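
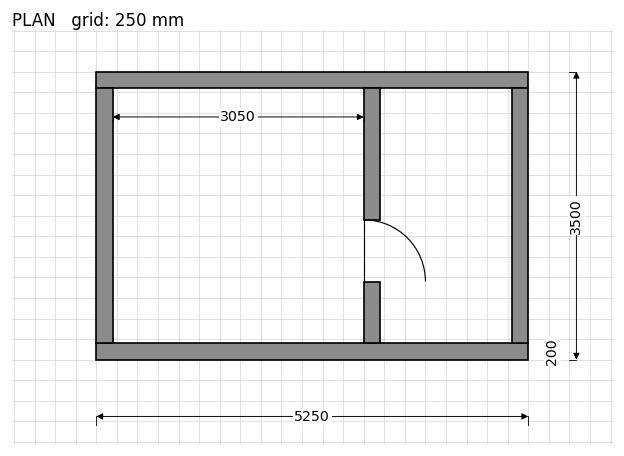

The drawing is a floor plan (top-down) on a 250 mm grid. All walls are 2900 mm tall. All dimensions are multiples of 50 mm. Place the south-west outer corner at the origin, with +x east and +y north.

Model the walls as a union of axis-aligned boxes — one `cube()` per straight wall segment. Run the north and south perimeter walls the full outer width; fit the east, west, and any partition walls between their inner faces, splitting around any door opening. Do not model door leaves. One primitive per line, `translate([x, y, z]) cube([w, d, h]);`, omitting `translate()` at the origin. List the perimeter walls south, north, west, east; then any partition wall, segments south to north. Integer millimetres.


cube([5250, 200, 2900]);
translate([0, 3300, 0]) cube([5250, 200, 2900]);
translate([0, 200, 0]) cube([200, 3100, 2900]);
translate([5050, 200, 0]) cube([200, 3100, 2900]);
translate([3250, 200, 0]) cube([200, 750, 2900]);
translate([3250, 1700, 0]) cube([200, 1600, 2900]);


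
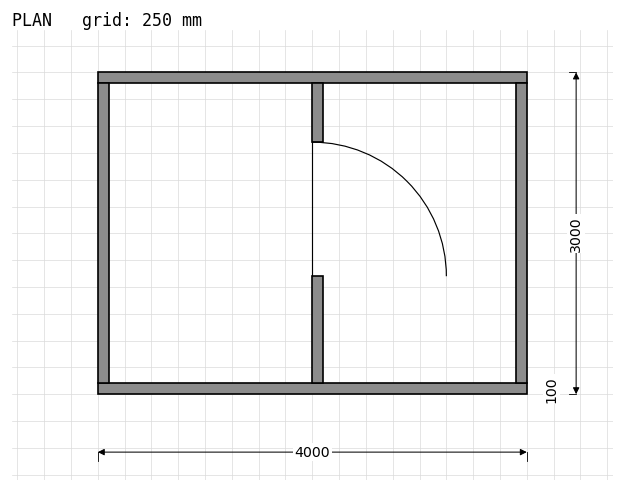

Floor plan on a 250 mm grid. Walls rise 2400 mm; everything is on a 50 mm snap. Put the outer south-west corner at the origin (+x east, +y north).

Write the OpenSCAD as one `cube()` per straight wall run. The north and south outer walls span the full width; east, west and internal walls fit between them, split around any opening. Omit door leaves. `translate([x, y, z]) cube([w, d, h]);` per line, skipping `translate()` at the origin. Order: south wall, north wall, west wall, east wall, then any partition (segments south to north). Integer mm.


cube([4000, 100, 2400]);
translate([0, 2900, 0]) cube([4000, 100, 2400]);
translate([0, 100, 0]) cube([100, 2800, 2400]);
translate([3900, 100, 0]) cube([100, 2800, 2400]);
translate([2000, 100, 0]) cube([100, 1000, 2400]);
translate([2000, 2350, 0]) cube([100, 550, 2400]);


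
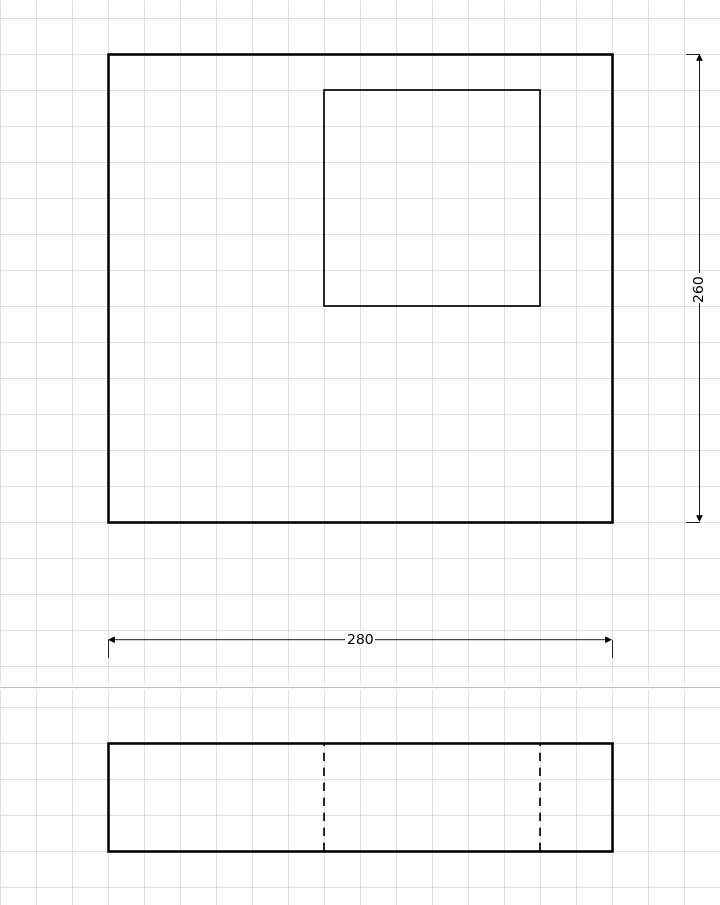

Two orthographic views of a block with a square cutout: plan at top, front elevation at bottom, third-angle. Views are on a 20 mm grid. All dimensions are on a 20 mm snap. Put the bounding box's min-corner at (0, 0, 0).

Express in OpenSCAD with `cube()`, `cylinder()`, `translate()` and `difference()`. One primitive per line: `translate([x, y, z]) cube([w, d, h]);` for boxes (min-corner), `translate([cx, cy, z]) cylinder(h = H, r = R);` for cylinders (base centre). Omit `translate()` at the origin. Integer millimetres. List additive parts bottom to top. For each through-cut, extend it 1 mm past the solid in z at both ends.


difference() {
  cube([280, 260, 60]);
  translate([120, 120, -1]) cube([120, 120, 62]);
}


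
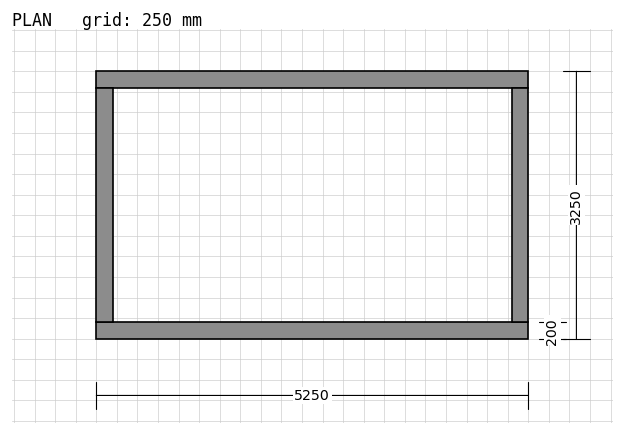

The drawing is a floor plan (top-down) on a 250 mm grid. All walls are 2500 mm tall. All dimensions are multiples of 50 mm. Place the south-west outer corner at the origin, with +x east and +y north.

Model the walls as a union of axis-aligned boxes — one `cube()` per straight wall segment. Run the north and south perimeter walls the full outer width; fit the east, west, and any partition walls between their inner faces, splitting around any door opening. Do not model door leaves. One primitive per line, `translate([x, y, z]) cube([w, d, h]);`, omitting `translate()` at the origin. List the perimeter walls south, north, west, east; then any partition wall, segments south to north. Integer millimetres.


cube([5250, 200, 2500]);
translate([0, 3050, 0]) cube([5250, 200, 2500]);
translate([0, 200, 0]) cube([200, 2850, 2500]);
translate([5050, 200, 0]) cube([200, 2850, 2500]);


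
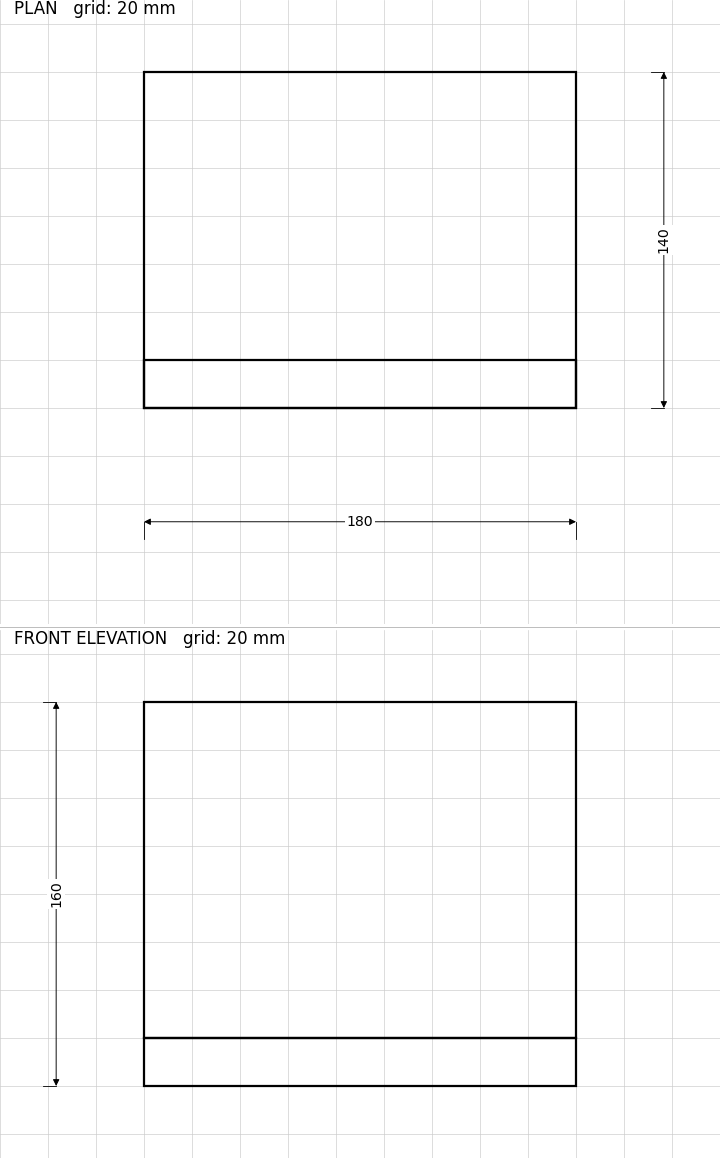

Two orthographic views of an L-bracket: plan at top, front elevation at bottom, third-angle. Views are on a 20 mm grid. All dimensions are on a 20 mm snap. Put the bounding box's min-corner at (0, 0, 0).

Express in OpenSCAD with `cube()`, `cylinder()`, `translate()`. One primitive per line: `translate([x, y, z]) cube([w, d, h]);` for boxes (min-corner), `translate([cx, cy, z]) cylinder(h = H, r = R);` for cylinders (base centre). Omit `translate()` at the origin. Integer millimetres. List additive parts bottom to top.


cube([180, 140, 20]);
translate([0, 0, 20]) cube([180, 20, 140]);


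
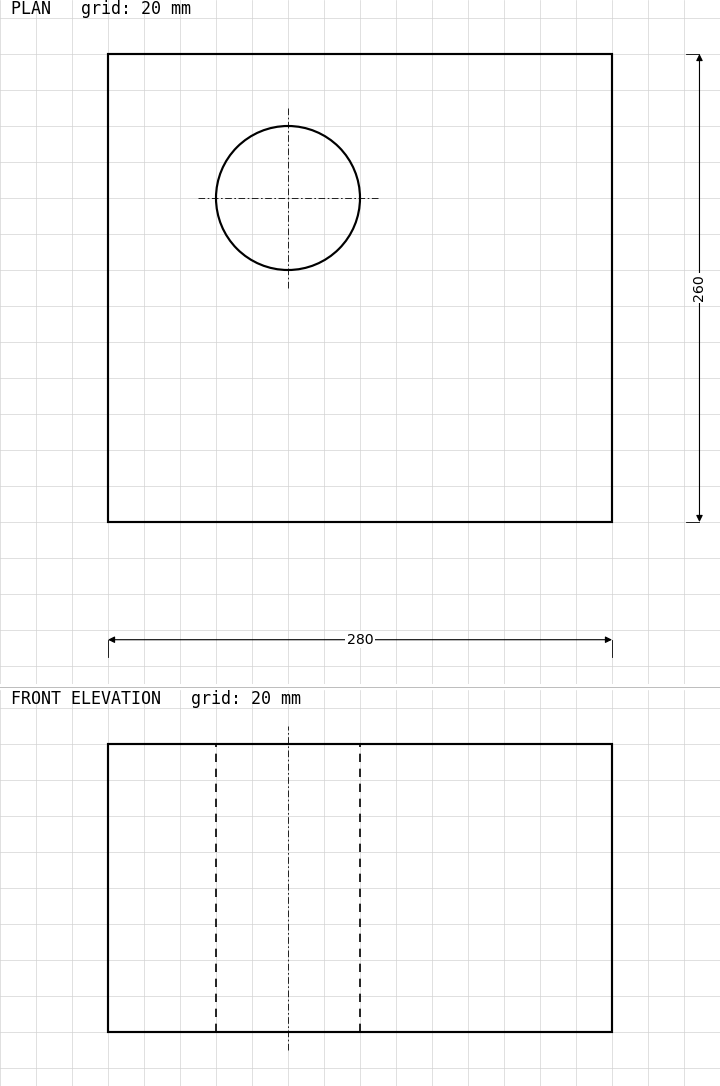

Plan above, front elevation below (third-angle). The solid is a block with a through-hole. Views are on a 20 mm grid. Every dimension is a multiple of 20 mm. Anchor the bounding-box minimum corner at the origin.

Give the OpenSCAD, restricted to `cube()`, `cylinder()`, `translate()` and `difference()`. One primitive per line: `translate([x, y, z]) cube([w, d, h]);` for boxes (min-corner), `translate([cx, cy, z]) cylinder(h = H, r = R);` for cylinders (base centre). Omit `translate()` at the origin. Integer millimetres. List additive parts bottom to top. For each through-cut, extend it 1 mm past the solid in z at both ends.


difference() {
  cube([280, 260, 160]);
  translate([100, 180, -1]) cylinder(h = 162, r = 40);
}


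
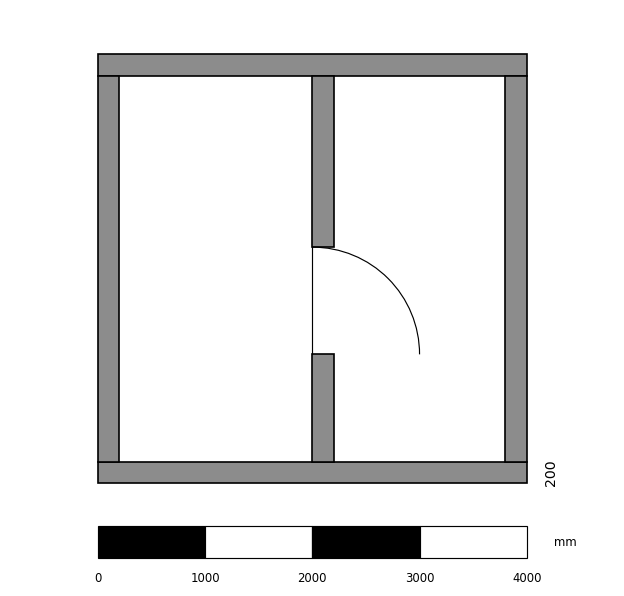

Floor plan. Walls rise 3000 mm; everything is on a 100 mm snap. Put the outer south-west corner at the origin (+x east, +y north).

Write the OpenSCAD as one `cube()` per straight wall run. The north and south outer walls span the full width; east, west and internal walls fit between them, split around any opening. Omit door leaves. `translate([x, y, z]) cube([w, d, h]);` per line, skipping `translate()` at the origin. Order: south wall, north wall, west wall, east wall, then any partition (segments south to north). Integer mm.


cube([4000, 200, 3000]);
translate([0, 3800, 0]) cube([4000, 200, 3000]);
translate([0, 200, 0]) cube([200, 3600, 3000]);
translate([3800, 200, 0]) cube([200, 3600, 3000]);
translate([2000, 200, 0]) cube([200, 1000, 3000]);
translate([2000, 2200, 0]) cube([200, 1600, 3000]);


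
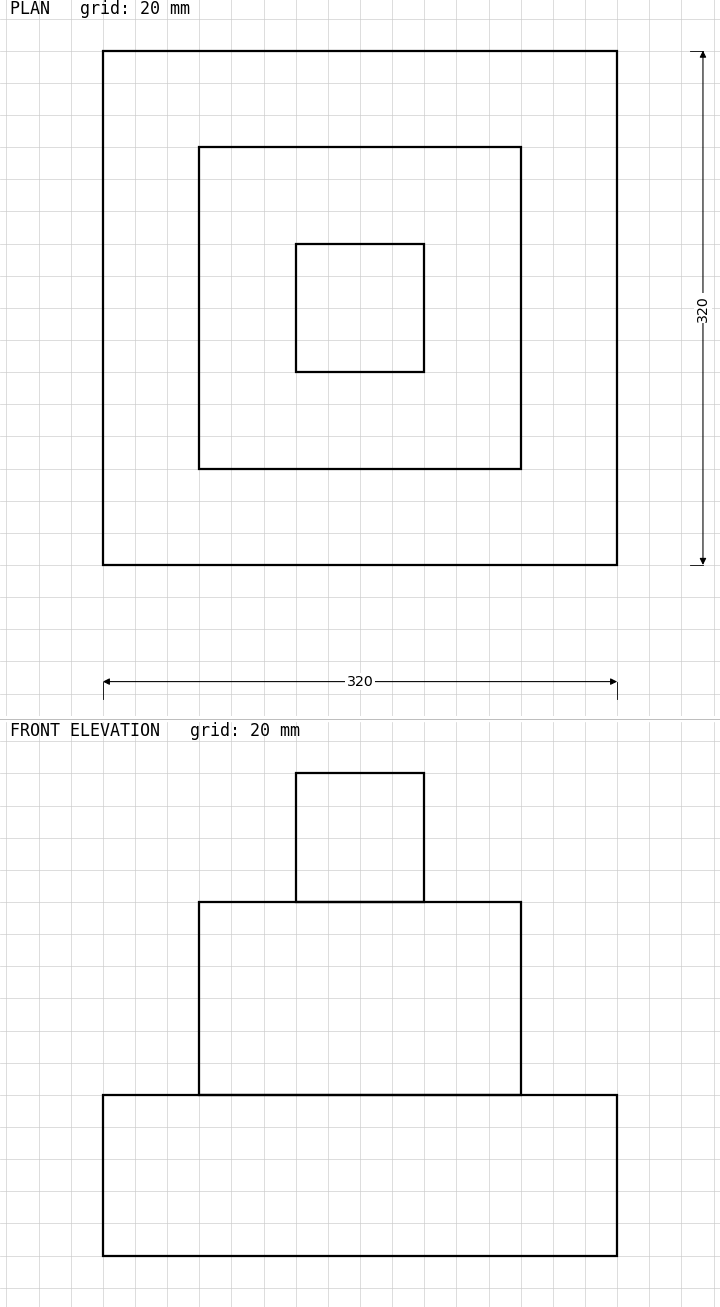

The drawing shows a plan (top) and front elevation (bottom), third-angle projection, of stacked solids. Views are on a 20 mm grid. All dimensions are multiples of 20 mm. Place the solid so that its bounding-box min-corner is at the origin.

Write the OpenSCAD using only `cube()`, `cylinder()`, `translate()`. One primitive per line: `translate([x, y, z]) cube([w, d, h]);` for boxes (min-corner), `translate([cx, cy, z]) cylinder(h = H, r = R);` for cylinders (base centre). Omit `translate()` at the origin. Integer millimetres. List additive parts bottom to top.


cube([320, 320, 100]);
translate([60, 60, 100]) cube([200, 200, 120]);
translate([120, 120, 220]) cube([80, 80, 80]);


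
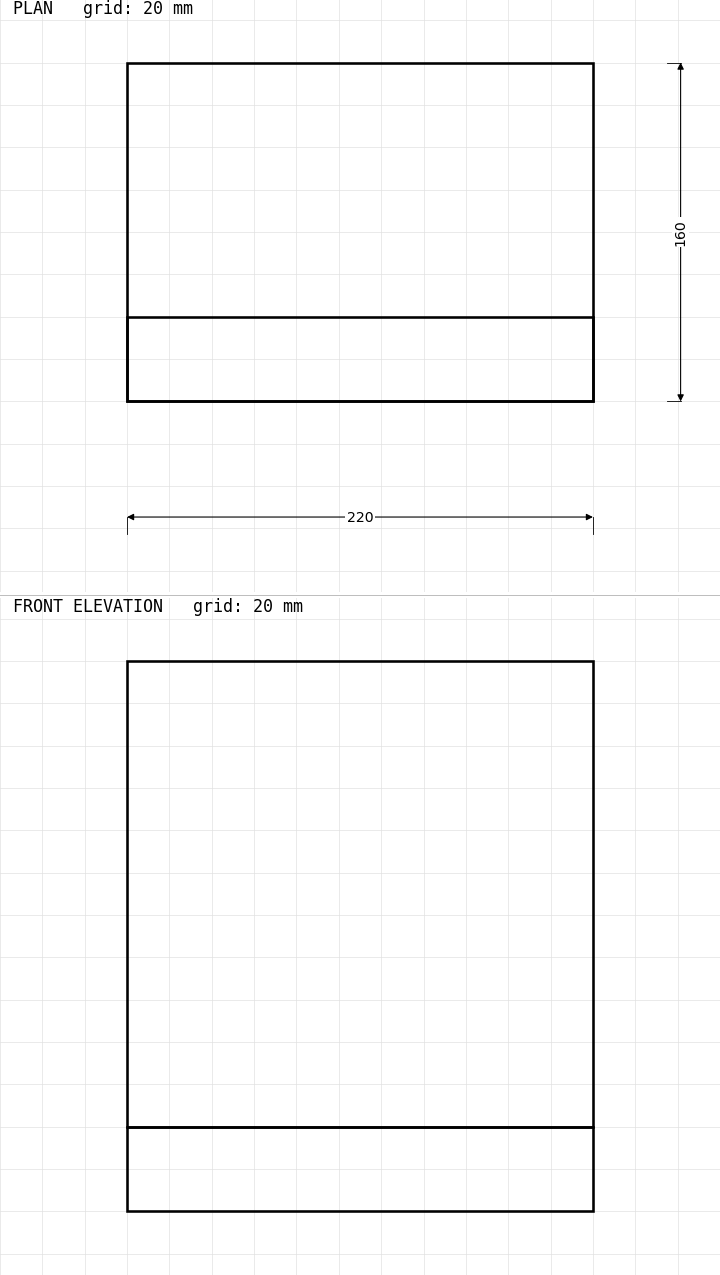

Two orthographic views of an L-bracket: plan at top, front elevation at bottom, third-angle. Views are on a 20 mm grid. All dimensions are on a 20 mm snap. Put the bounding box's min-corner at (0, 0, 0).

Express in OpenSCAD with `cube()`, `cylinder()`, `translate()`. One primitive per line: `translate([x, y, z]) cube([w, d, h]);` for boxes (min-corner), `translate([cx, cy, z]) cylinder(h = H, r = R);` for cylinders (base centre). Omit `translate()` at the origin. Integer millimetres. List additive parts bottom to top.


cube([220, 160, 40]);
translate([0, 0, 40]) cube([220, 40, 220]);


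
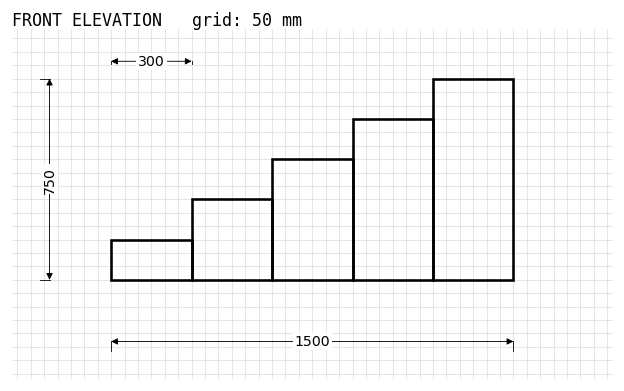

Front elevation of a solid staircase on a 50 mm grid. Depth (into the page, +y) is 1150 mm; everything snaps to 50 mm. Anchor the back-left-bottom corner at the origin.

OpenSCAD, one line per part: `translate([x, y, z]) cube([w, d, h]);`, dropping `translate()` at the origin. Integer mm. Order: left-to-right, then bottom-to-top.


cube([300, 1150, 150]);
translate([300, 0, 0]) cube([300, 1150, 300]);
translate([600, 0, 0]) cube([300, 1150, 450]);
translate([900, 0, 0]) cube([300, 1150, 600]);
translate([1200, 0, 0]) cube([300, 1150, 750]);


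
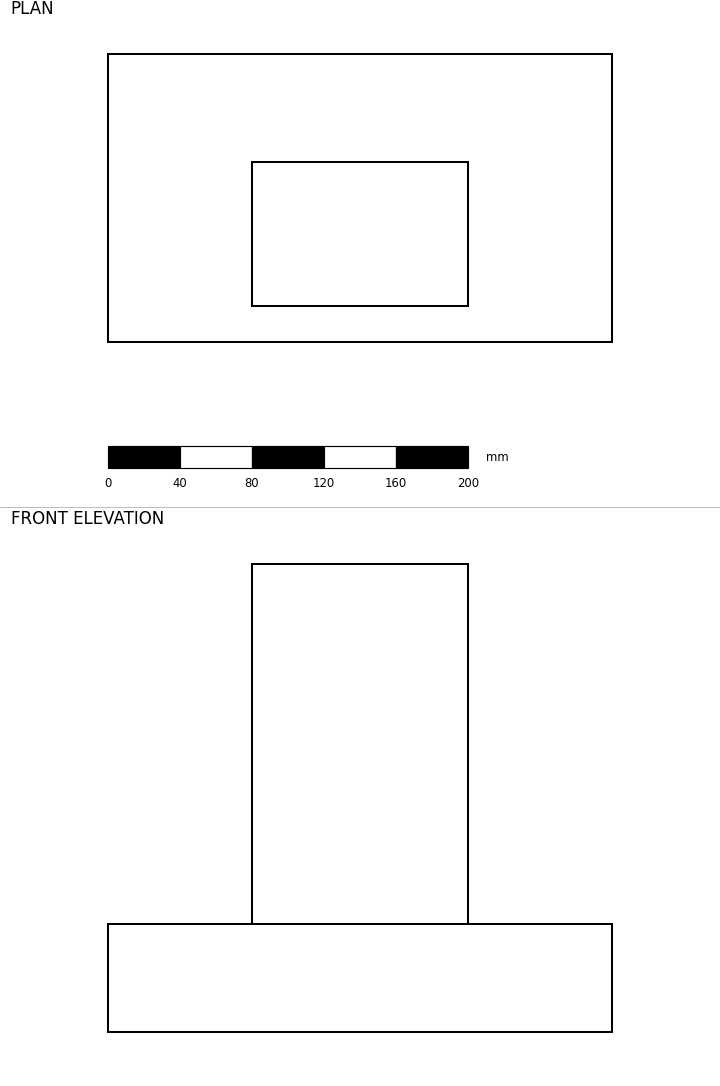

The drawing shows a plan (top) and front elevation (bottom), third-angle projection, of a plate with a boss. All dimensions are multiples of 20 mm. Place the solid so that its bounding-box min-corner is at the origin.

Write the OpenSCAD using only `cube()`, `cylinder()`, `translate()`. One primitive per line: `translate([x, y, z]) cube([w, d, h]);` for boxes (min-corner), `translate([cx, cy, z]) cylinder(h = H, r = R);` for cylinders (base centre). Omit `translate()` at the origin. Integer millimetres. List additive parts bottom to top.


cube([280, 160, 60]);
translate([80, 20, 60]) cube([120, 80, 200]);


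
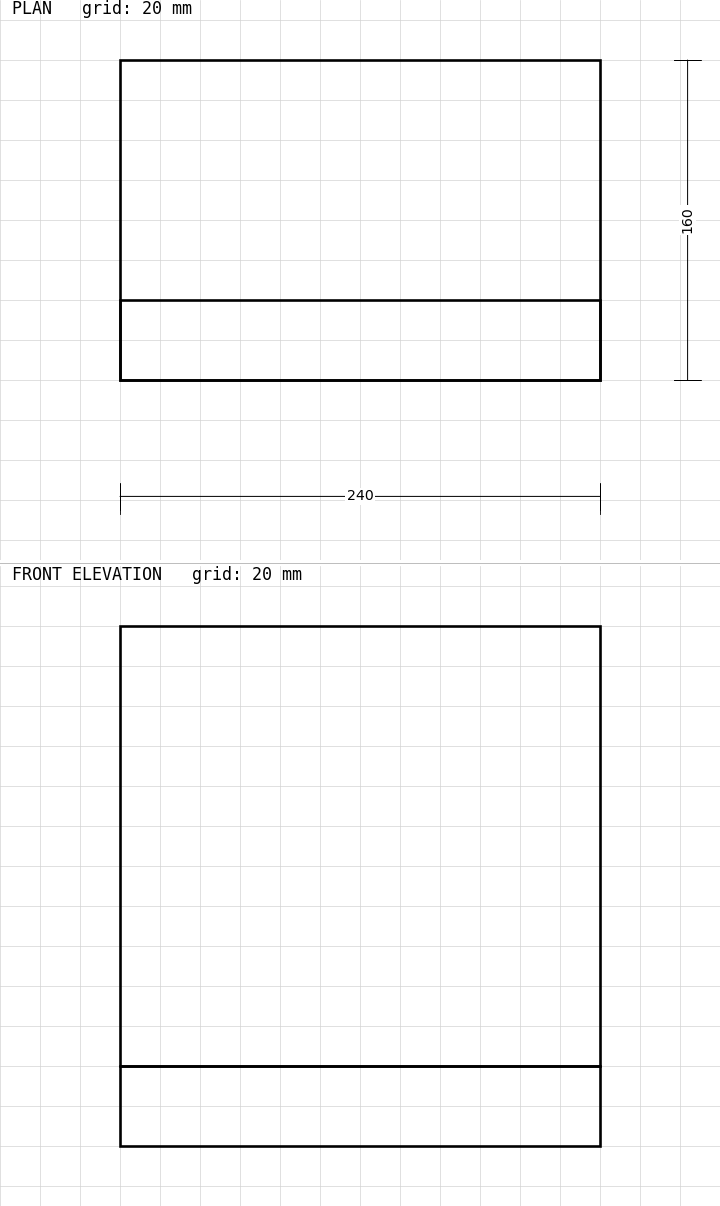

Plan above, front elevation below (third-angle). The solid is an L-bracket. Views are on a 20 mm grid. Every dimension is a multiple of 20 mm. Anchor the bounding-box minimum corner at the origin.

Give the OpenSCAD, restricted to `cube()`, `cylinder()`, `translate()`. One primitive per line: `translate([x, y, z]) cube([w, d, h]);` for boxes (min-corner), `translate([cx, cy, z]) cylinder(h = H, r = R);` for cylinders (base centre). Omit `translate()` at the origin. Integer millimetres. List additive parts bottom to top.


cube([240, 160, 40]);
translate([0, 0, 40]) cube([240, 40, 220]);


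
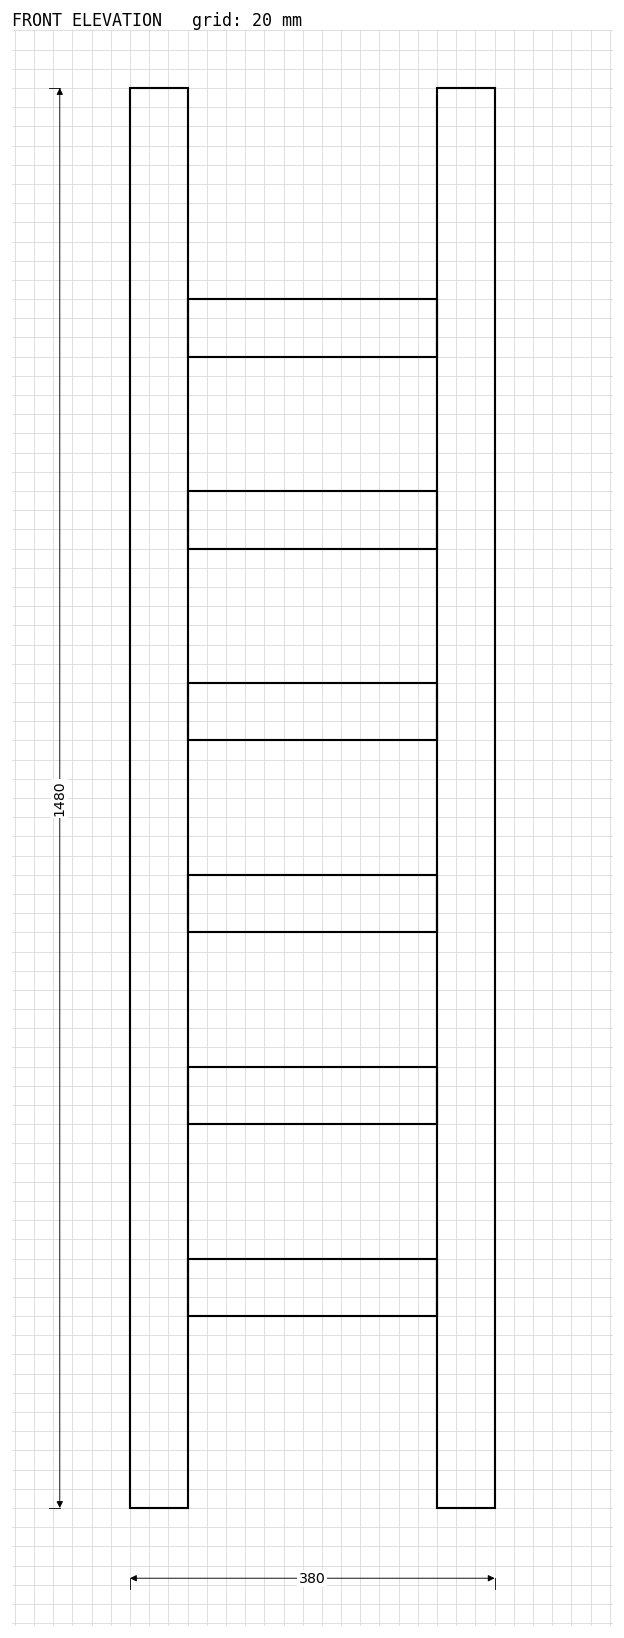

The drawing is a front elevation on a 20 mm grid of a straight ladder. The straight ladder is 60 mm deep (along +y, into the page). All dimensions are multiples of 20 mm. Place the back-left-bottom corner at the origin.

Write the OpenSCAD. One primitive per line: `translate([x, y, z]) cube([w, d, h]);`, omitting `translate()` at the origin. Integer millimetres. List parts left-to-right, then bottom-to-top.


cube([60, 60, 1480]);
translate([60, 0, 200]) cube([260, 60, 60]);
translate([60, 0, 400]) cube([260, 60, 60]);
translate([60, 0, 600]) cube([260, 60, 60]);
translate([60, 0, 800]) cube([260, 60, 60]);
translate([60, 0, 1000]) cube([260, 60, 60]);
translate([60, 0, 1200]) cube([260, 60, 60]);
translate([320, 0, 0]) cube([60, 60, 1480]);


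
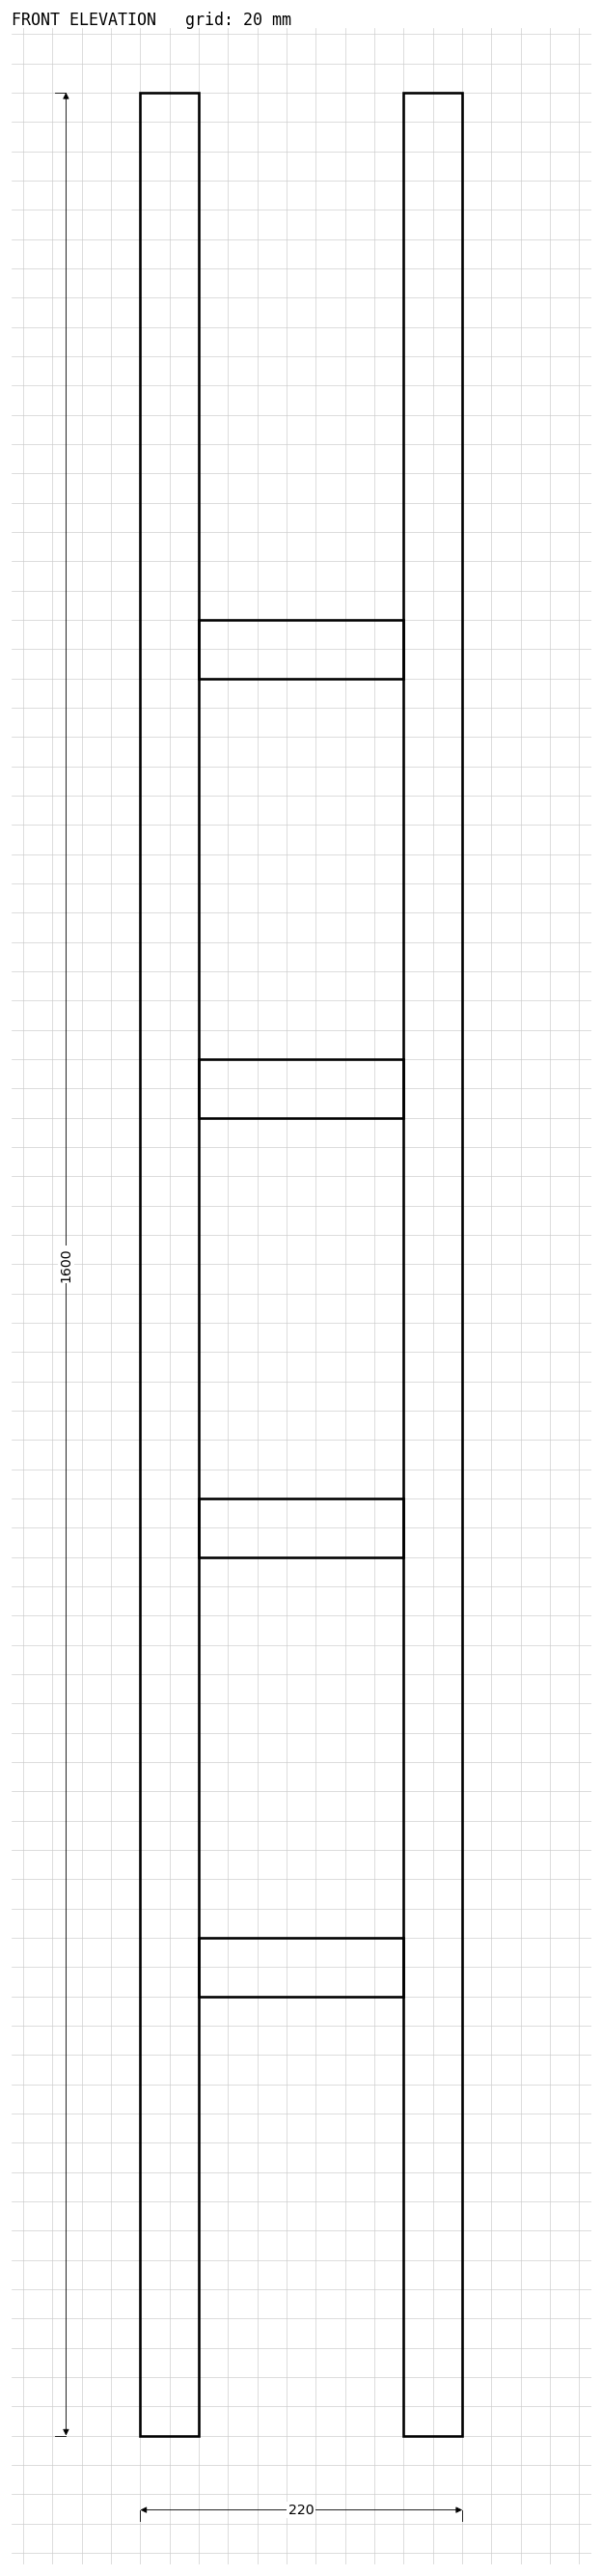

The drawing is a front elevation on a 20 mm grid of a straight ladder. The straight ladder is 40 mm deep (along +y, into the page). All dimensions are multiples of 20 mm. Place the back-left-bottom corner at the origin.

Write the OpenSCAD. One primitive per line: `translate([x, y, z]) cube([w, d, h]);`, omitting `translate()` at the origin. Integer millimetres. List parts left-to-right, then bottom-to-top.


cube([40, 40, 1600]);
translate([40, 0, 300]) cube([140, 40, 40]);
translate([40, 0, 600]) cube([140, 40, 40]);
translate([40, 0, 900]) cube([140, 40, 40]);
translate([40, 0, 1200]) cube([140, 40, 40]);
translate([180, 0, 0]) cube([40, 40, 1600]);


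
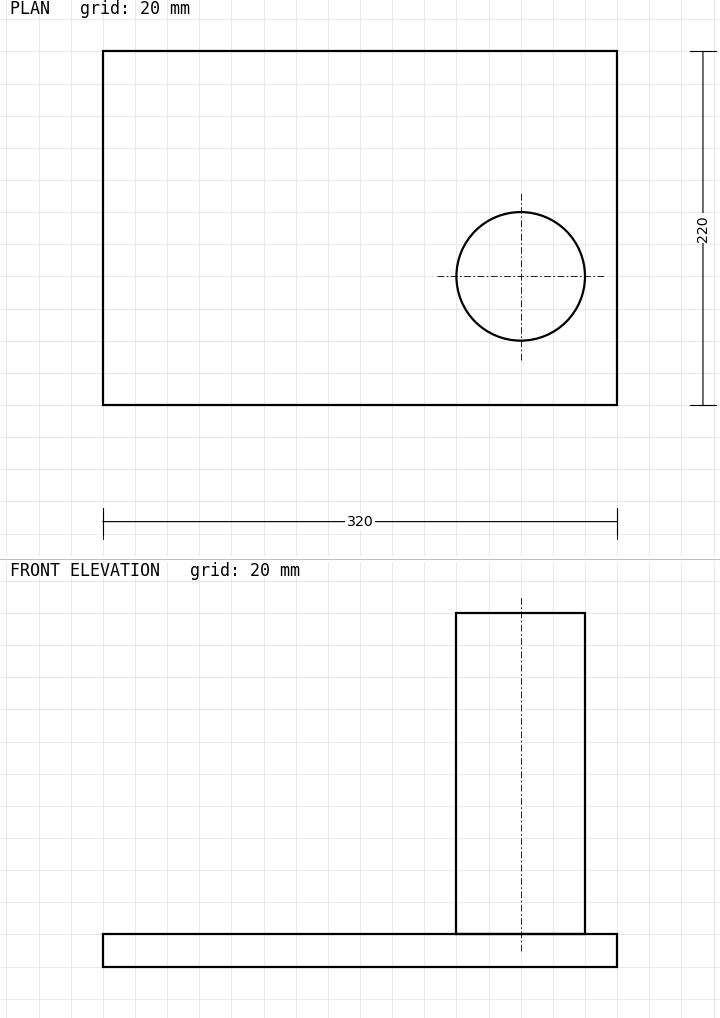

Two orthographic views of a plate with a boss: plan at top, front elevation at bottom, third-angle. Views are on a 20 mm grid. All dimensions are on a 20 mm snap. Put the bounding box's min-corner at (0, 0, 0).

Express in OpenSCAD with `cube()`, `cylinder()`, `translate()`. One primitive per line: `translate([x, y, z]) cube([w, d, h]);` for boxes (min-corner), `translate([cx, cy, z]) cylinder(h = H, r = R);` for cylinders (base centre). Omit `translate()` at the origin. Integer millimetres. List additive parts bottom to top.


cube([320, 220, 20]);
translate([260, 80, 20]) cylinder(h = 200, r = 40);


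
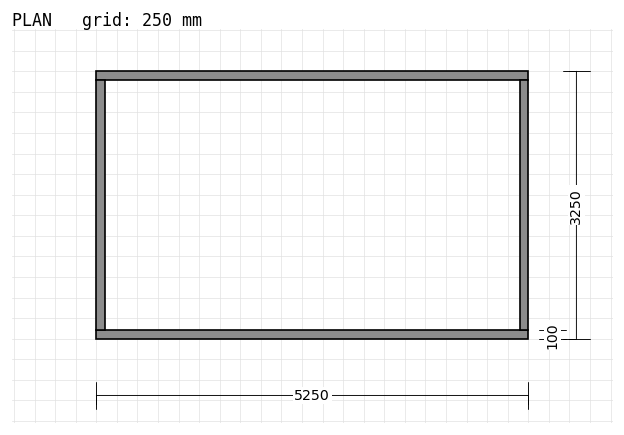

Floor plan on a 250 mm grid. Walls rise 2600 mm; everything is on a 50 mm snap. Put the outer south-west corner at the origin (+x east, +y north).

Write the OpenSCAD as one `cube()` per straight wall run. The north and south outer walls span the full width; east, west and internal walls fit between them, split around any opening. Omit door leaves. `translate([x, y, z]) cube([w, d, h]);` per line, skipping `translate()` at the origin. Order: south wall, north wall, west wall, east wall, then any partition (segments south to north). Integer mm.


cube([5250, 100, 2600]);
translate([0, 3150, 0]) cube([5250, 100, 2600]);
translate([0, 100, 0]) cube([100, 3050, 2600]);
translate([5150, 100, 0]) cube([100, 3050, 2600]);


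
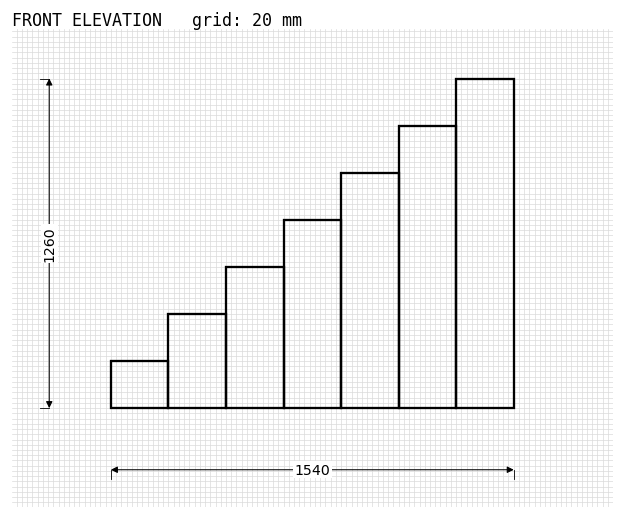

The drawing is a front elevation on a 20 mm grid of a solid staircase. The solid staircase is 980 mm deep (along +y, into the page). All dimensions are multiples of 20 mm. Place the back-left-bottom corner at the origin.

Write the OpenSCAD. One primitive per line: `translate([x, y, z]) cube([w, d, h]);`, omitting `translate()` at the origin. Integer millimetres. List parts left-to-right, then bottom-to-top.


cube([220, 980, 180]);
translate([220, 0, 0]) cube([220, 980, 360]);
translate([440, 0, 0]) cube([220, 980, 540]);
translate([660, 0, 0]) cube([220, 980, 720]);
translate([880, 0, 0]) cube([220, 980, 900]);
translate([1100, 0, 0]) cube([220, 980, 1080]);
translate([1320, 0, 0]) cube([220, 980, 1260]);


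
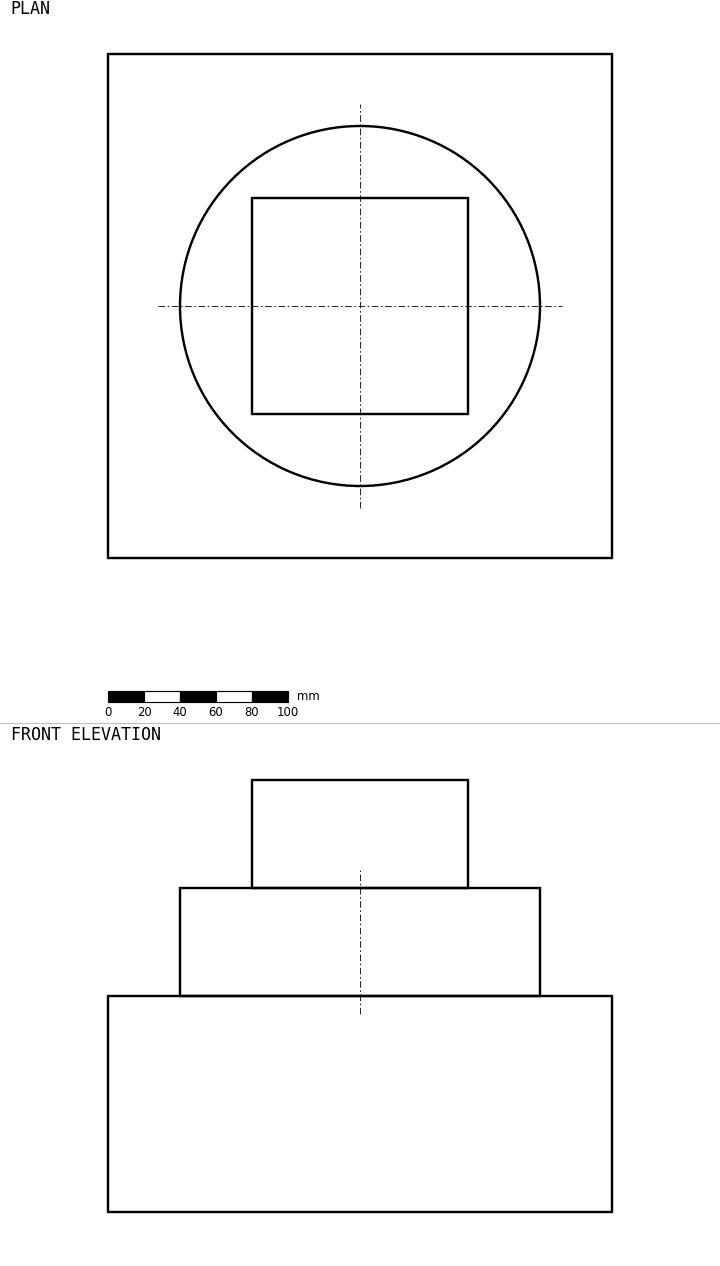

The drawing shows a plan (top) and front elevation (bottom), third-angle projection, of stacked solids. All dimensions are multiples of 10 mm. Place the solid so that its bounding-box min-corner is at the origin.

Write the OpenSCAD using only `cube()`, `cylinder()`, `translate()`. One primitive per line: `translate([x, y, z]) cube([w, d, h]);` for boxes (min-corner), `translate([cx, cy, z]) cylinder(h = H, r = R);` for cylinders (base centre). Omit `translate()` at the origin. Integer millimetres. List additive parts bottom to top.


cube([280, 280, 120]);
translate([140, 140, 120]) cylinder(h = 60, r = 100);
translate([80, 80, 180]) cube([120, 120, 60]);


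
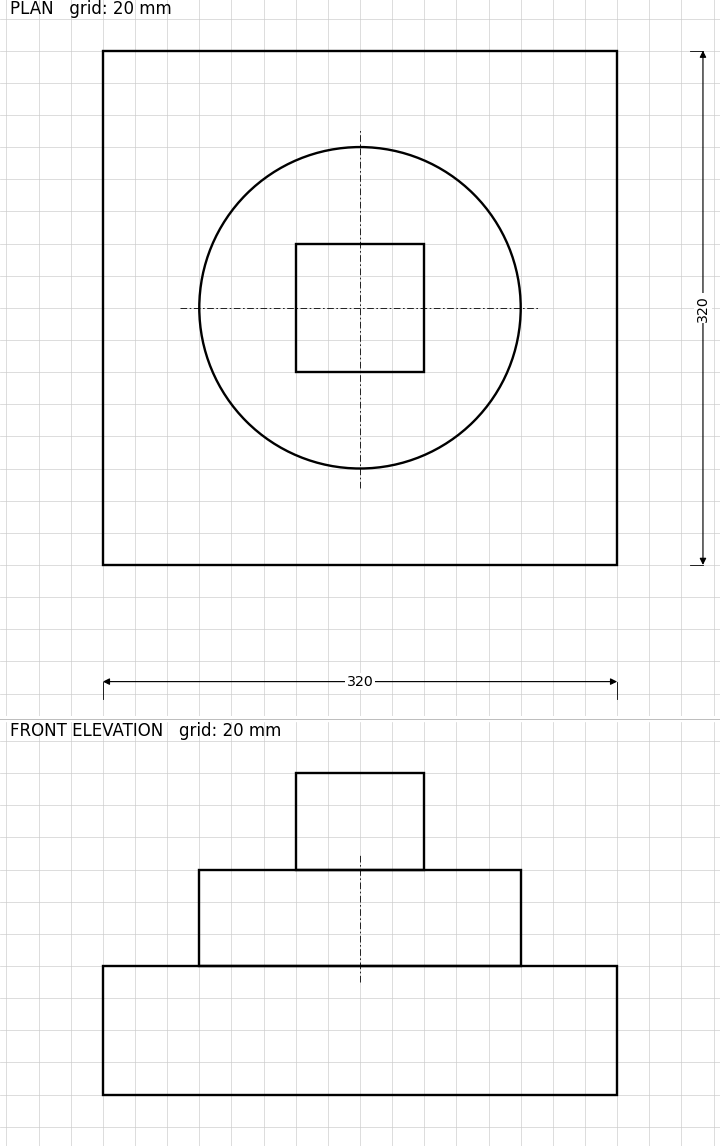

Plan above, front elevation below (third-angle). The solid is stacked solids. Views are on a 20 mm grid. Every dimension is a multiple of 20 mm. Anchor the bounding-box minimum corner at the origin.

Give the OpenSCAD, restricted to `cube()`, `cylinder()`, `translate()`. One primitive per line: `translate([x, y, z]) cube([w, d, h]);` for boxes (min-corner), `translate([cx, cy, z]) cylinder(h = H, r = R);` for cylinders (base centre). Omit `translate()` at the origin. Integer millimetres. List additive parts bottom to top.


cube([320, 320, 80]);
translate([160, 160, 80]) cylinder(h = 60, r = 100);
translate([120, 120, 140]) cube([80, 80, 60]);


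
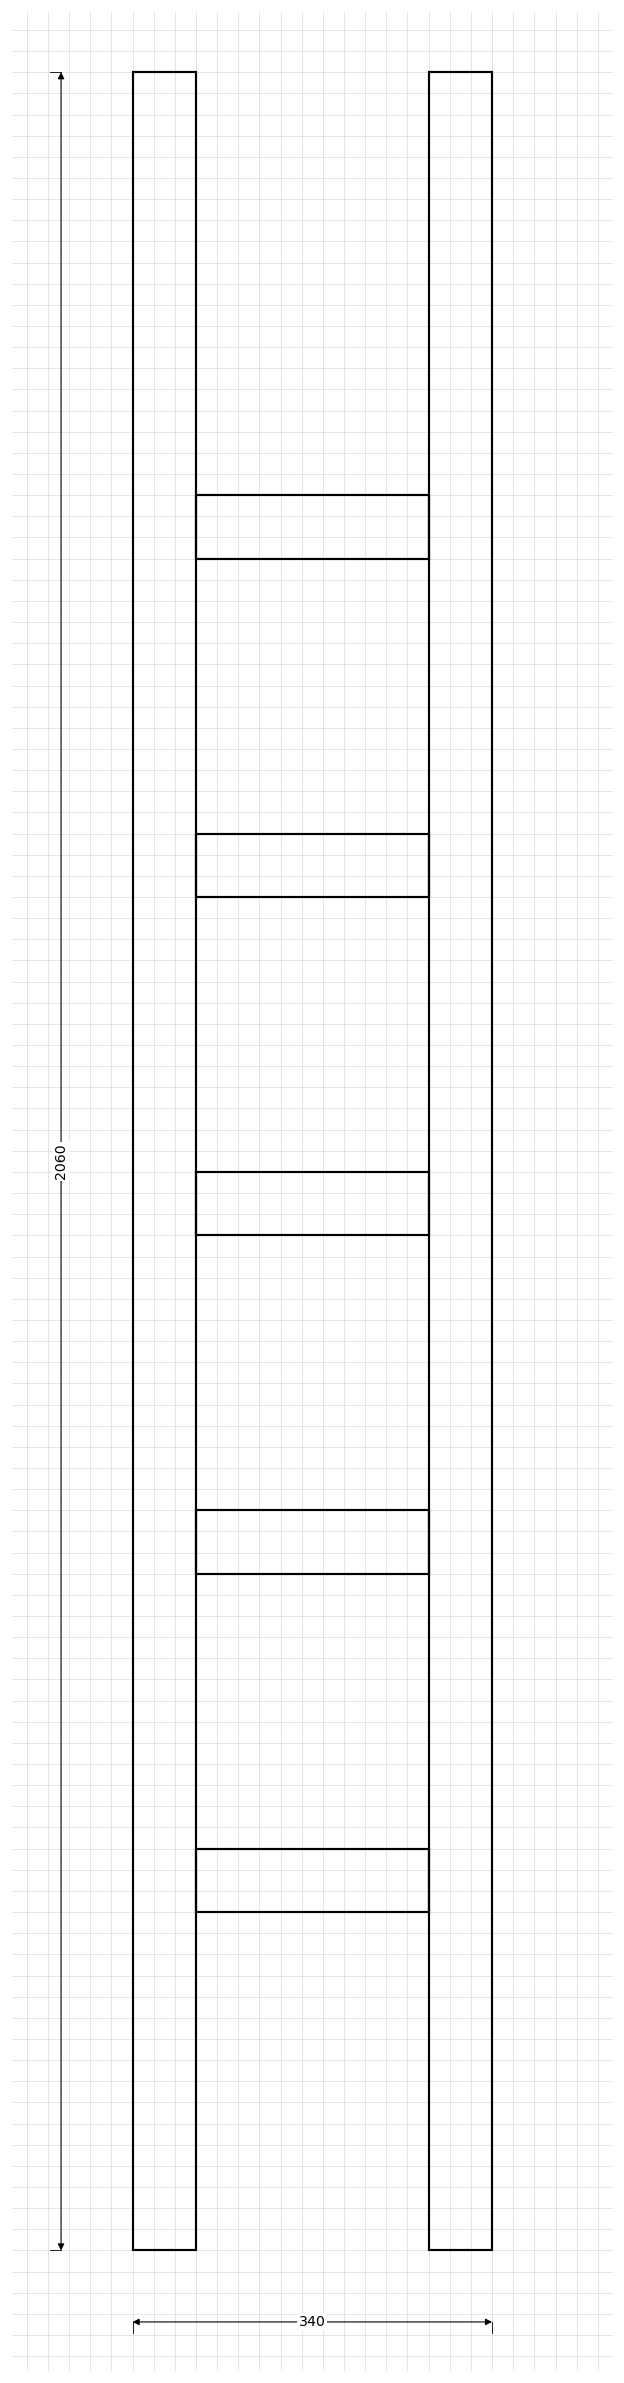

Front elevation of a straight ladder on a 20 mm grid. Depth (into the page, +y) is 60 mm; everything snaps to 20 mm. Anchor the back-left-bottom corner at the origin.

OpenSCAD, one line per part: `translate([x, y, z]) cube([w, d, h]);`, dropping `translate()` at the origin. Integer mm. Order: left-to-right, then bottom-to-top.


cube([60, 60, 2060]);
translate([60, 0, 320]) cube([220, 60, 60]);
translate([60, 0, 640]) cube([220, 60, 60]);
translate([60, 0, 960]) cube([220, 60, 60]);
translate([60, 0, 1280]) cube([220, 60, 60]);
translate([60, 0, 1600]) cube([220, 60, 60]);
translate([280, 0, 0]) cube([60, 60, 2060]);


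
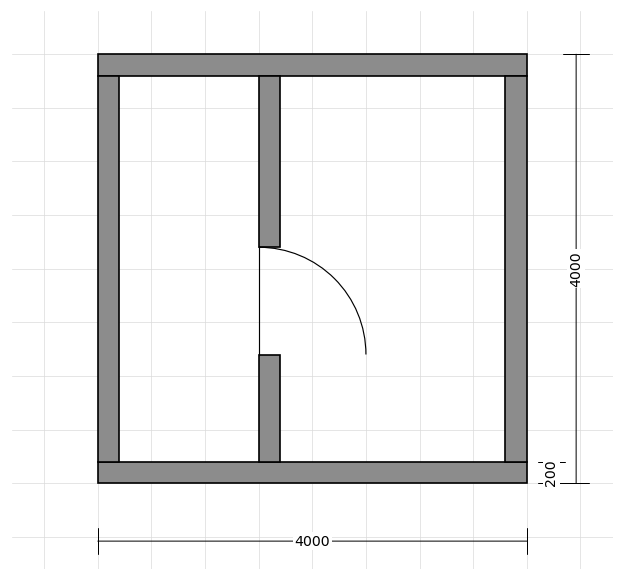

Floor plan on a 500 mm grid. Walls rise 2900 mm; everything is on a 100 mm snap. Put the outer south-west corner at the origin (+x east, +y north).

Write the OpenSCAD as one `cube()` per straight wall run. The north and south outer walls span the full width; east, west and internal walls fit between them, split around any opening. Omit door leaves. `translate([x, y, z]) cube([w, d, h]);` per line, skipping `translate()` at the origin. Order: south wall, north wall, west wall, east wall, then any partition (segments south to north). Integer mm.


cube([4000, 200, 2900]);
translate([0, 3800, 0]) cube([4000, 200, 2900]);
translate([0, 200, 0]) cube([200, 3600, 2900]);
translate([3800, 200, 0]) cube([200, 3600, 2900]);
translate([1500, 200, 0]) cube([200, 1000, 2900]);
translate([1500, 2200, 0]) cube([200, 1600, 2900]);


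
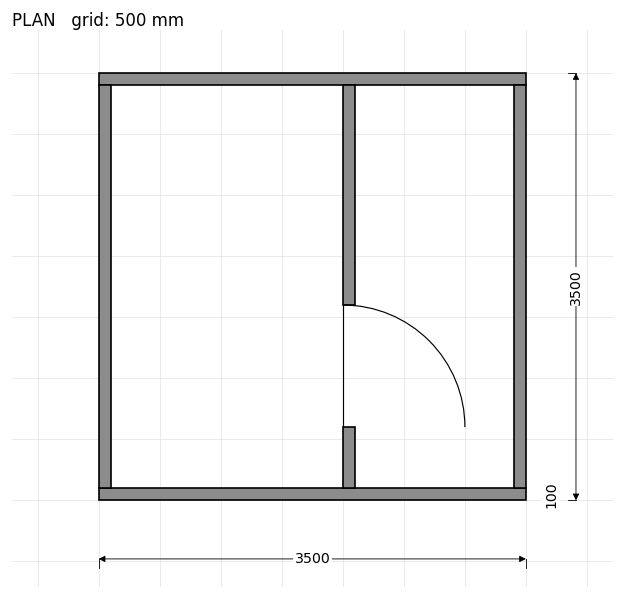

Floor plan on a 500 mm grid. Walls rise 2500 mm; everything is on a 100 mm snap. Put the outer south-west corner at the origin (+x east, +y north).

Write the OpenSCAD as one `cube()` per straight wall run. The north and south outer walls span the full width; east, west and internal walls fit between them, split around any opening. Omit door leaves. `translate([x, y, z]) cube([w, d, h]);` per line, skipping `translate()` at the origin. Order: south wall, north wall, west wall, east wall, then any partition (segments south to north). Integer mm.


cube([3500, 100, 2500]);
translate([0, 3400, 0]) cube([3500, 100, 2500]);
translate([0, 100, 0]) cube([100, 3300, 2500]);
translate([3400, 100, 0]) cube([100, 3300, 2500]);
translate([2000, 100, 0]) cube([100, 500, 2500]);
translate([2000, 1600, 0]) cube([100, 1800, 2500]);


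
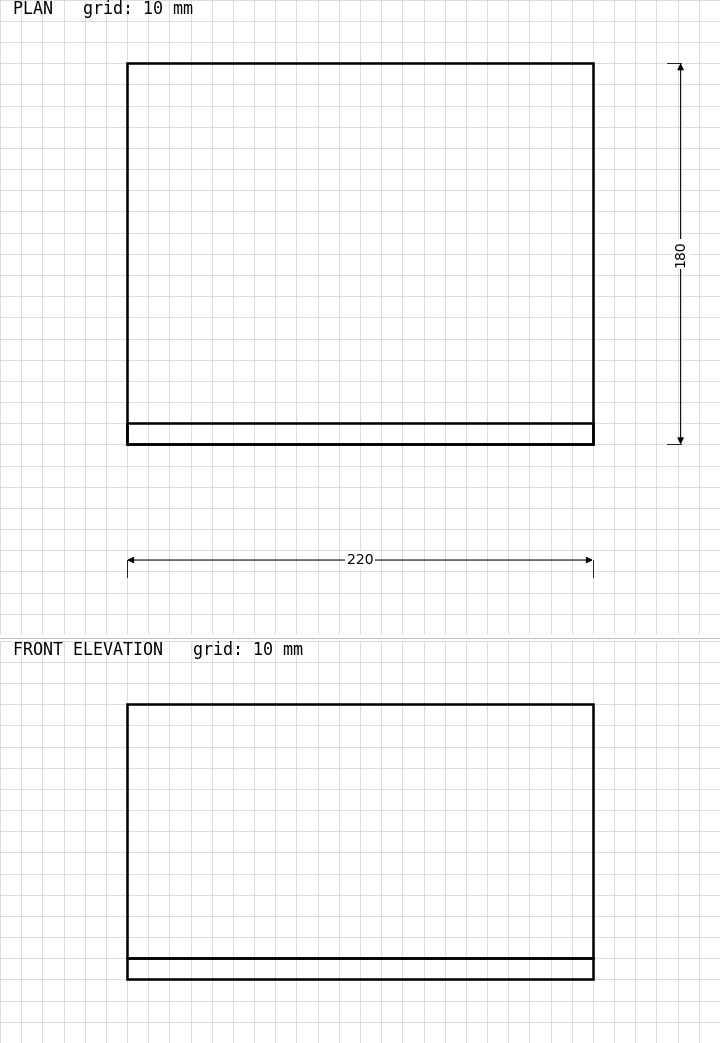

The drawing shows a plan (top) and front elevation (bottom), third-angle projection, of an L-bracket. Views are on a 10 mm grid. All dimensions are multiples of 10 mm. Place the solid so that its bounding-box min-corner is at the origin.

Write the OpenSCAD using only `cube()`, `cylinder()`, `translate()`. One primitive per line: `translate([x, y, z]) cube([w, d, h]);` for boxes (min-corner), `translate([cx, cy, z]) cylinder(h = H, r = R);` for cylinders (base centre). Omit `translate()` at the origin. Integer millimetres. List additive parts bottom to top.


cube([220, 180, 10]);
translate([0, 0, 10]) cube([220, 10, 120]);


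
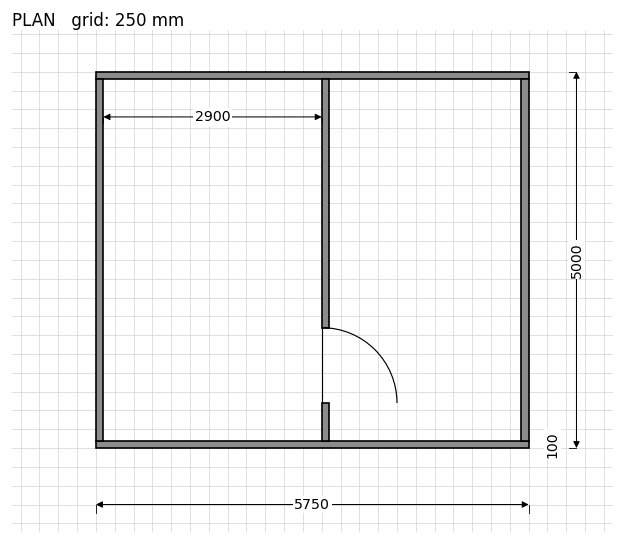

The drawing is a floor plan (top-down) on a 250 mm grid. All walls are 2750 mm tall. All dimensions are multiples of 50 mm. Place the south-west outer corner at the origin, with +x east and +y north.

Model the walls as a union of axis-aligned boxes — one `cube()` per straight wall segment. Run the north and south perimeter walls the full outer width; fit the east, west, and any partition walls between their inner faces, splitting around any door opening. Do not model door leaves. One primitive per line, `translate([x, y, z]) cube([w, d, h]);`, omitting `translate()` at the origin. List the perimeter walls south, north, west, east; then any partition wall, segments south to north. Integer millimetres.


cube([5750, 100, 2750]);
translate([0, 4900, 0]) cube([5750, 100, 2750]);
translate([0, 100, 0]) cube([100, 4800, 2750]);
translate([5650, 100, 0]) cube([100, 4800, 2750]);
translate([3000, 100, 0]) cube([100, 500, 2750]);
translate([3000, 1600, 0]) cube([100, 3300, 2750]);


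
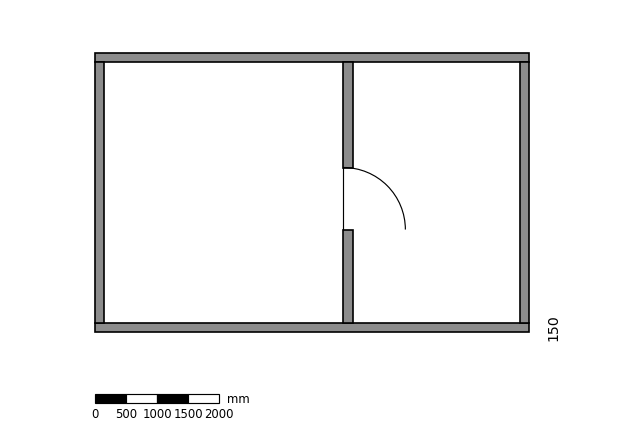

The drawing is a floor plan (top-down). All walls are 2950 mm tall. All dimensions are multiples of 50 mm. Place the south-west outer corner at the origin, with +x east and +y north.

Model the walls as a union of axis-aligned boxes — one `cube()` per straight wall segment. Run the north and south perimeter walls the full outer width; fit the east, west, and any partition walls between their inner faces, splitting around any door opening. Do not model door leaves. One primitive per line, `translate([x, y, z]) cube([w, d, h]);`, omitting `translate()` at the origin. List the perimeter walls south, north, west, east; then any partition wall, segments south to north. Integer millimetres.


cube([7000, 150, 2950]);
translate([0, 4350, 0]) cube([7000, 150, 2950]);
translate([0, 150, 0]) cube([150, 4200, 2950]);
translate([6850, 150, 0]) cube([150, 4200, 2950]);
translate([4000, 150, 0]) cube([150, 1500, 2950]);
translate([4000, 2650, 0]) cube([150, 1700, 2950]);


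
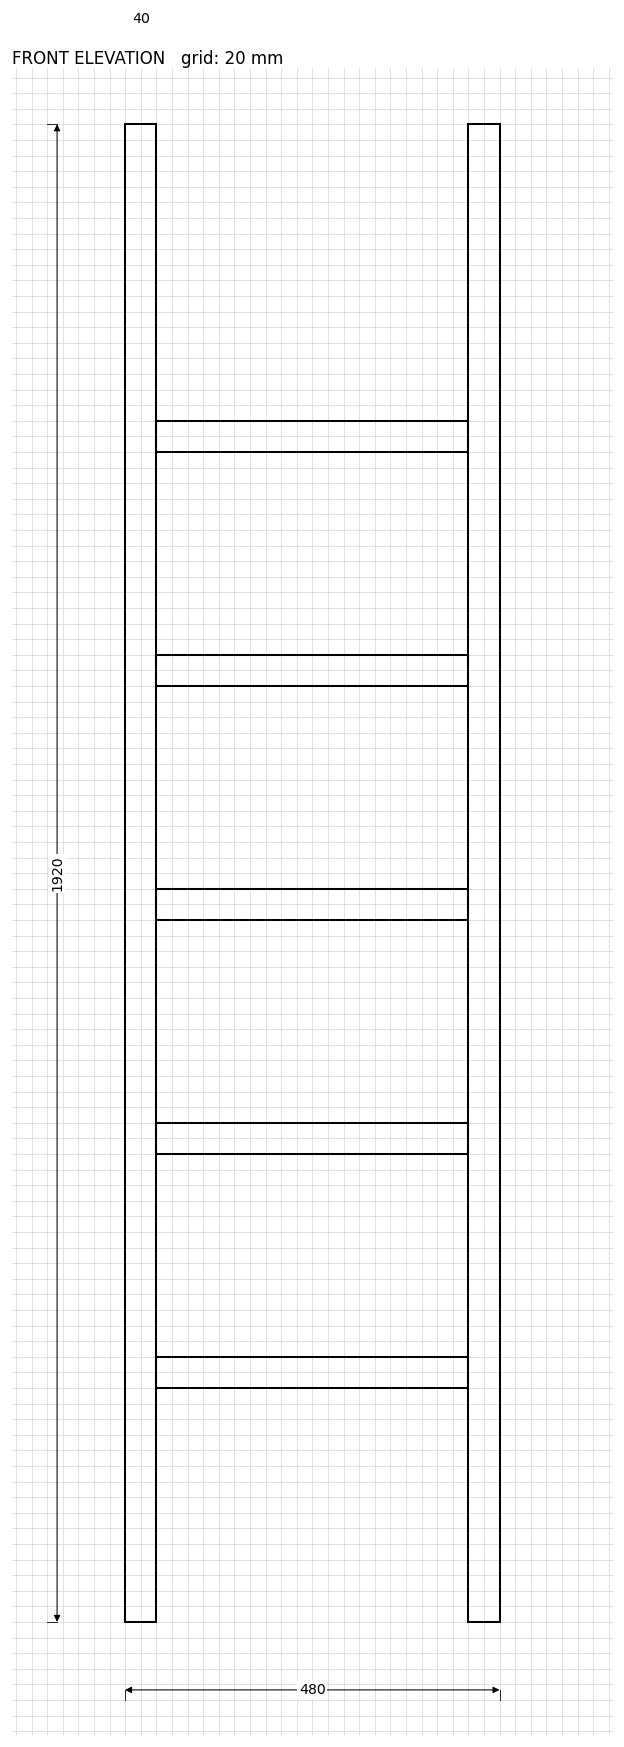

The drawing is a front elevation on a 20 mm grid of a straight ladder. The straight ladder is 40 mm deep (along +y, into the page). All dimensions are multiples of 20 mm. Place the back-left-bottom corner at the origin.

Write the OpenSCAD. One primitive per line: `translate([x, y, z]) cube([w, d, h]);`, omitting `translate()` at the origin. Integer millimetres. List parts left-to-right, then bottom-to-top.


cube([40, 40, 1920]);
translate([40, 0, 300]) cube([400, 40, 40]);
translate([40, 0, 600]) cube([400, 40, 40]);
translate([40, 0, 900]) cube([400, 40, 40]);
translate([40, 0, 1200]) cube([400, 40, 40]);
translate([40, 0, 1500]) cube([400, 40, 40]);
translate([440, 0, 0]) cube([40, 40, 1920]);


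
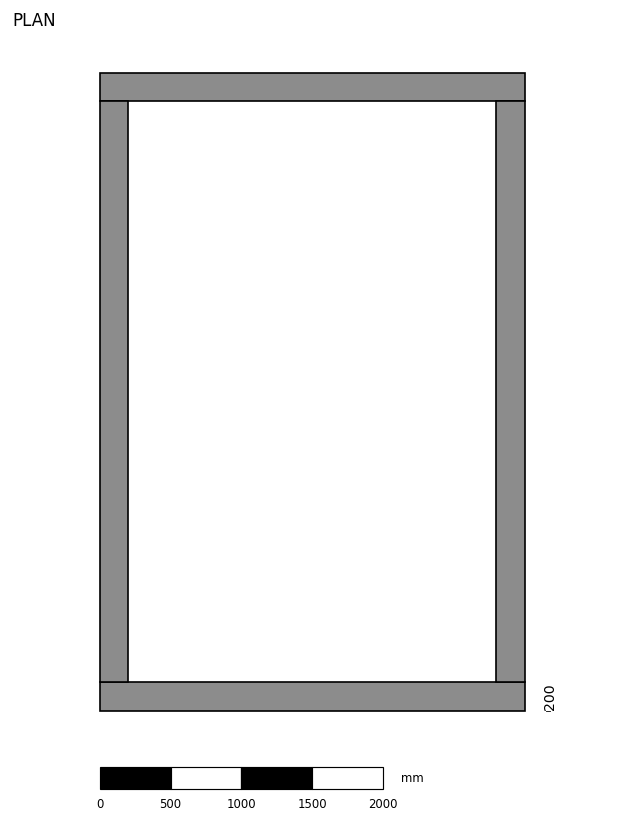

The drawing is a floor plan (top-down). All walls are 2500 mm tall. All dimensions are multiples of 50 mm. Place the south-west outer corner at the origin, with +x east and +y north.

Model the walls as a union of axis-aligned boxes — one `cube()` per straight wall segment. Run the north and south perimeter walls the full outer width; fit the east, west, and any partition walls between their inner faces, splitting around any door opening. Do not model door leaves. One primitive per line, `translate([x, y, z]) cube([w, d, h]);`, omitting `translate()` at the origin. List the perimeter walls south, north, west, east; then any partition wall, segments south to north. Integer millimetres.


cube([3000, 200, 2500]);
translate([0, 4300, 0]) cube([3000, 200, 2500]);
translate([0, 200, 0]) cube([200, 4100, 2500]);
translate([2800, 200, 0]) cube([200, 4100, 2500]);


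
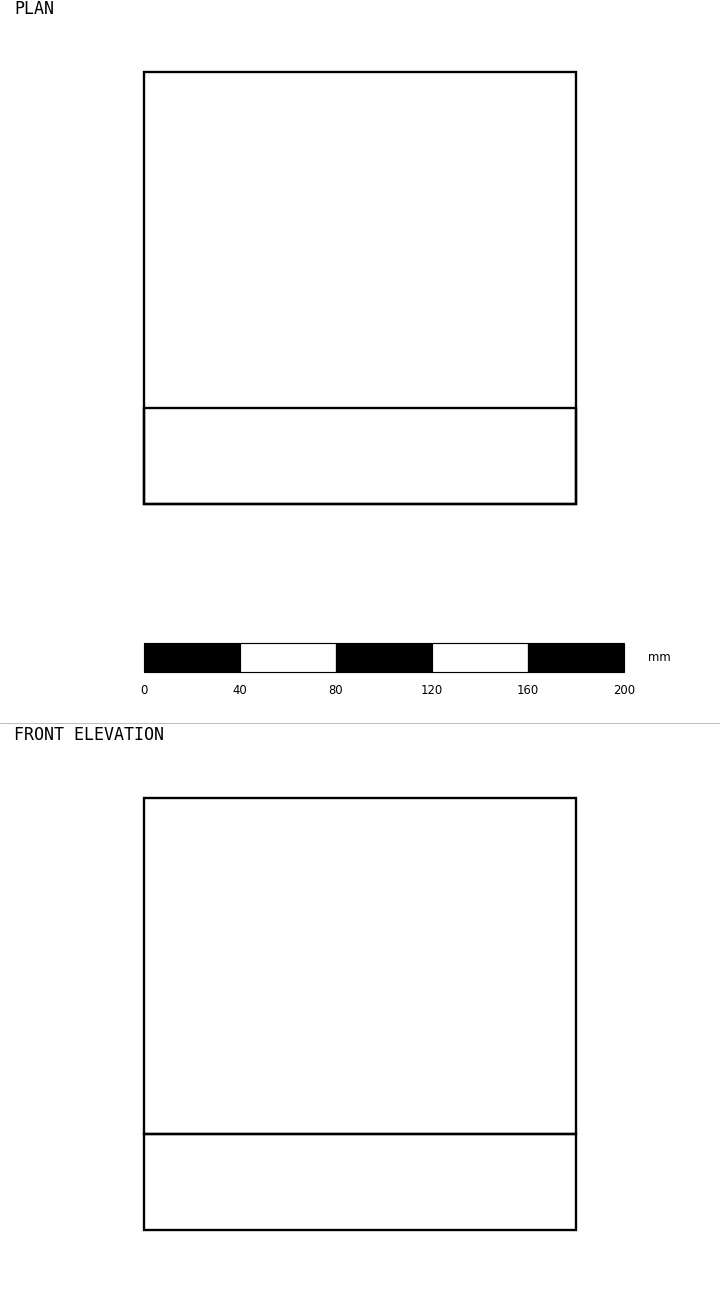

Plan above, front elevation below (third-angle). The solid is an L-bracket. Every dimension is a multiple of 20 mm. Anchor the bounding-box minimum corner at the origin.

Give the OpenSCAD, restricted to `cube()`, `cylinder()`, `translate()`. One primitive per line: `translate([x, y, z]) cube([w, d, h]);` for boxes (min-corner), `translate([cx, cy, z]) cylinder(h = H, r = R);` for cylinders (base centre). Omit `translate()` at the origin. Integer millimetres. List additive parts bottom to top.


cube([180, 180, 40]);
translate([0, 0, 40]) cube([180, 40, 140]);


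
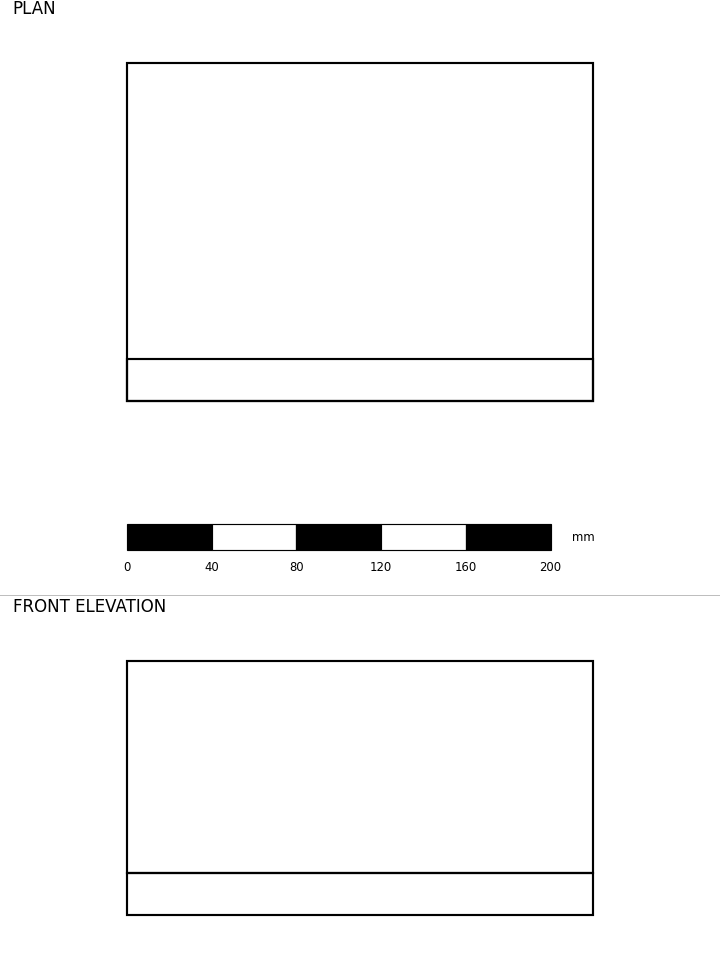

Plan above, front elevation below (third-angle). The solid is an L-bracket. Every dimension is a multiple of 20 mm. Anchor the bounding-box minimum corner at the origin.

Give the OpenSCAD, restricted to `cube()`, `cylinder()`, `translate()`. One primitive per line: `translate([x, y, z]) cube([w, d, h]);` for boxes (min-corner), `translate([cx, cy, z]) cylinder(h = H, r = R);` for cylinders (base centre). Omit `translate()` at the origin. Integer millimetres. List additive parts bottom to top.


cube([220, 160, 20]);
translate([0, 0, 20]) cube([220, 20, 100]);


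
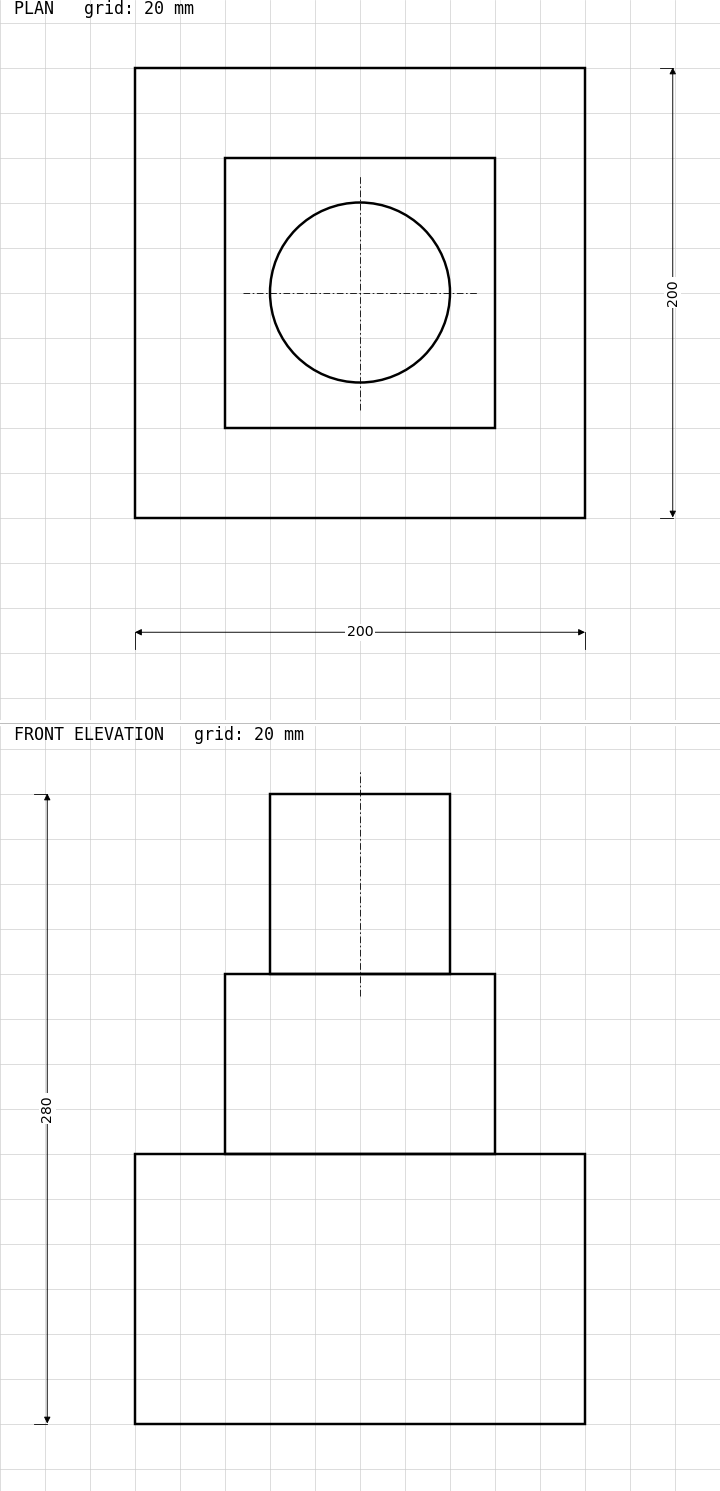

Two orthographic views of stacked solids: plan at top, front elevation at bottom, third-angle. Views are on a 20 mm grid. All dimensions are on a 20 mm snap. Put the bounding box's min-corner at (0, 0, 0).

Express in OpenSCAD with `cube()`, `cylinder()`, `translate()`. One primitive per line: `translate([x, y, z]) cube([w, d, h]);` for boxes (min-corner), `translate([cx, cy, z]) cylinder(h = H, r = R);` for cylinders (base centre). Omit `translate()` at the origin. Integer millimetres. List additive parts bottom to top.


cube([200, 200, 120]);
translate([40, 40, 120]) cube([120, 120, 80]);
translate([100, 100, 200]) cylinder(h = 80, r = 40);


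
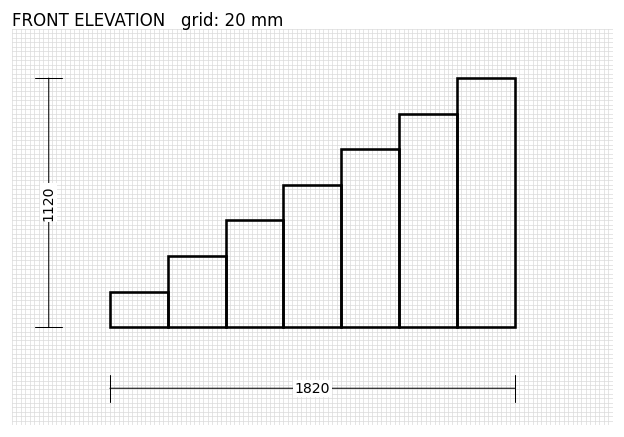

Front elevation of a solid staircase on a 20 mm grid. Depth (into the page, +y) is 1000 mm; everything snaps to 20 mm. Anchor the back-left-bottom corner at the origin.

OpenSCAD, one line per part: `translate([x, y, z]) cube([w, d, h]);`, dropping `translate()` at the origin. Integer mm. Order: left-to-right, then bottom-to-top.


cube([260, 1000, 160]);
translate([260, 0, 0]) cube([260, 1000, 320]);
translate([520, 0, 0]) cube([260, 1000, 480]);
translate([780, 0, 0]) cube([260, 1000, 640]);
translate([1040, 0, 0]) cube([260, 1000, 800]);
translate([1300, 0, 0]) cube([260, 1000, 960]);
translate([1560, 0, 0]) cube([260, 1000, 1120]);


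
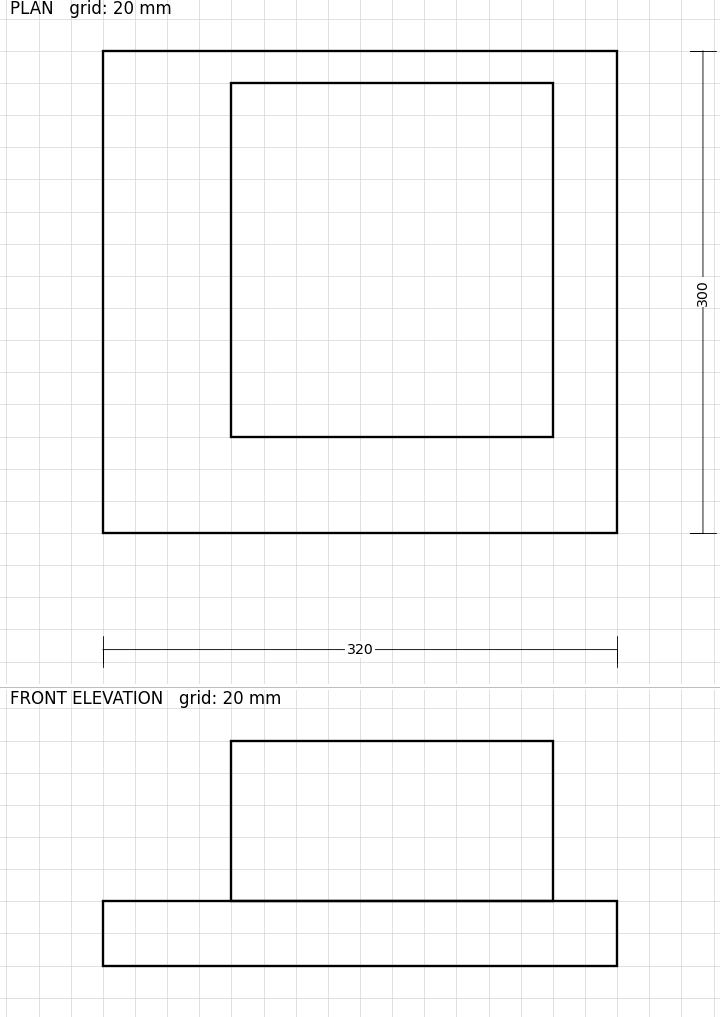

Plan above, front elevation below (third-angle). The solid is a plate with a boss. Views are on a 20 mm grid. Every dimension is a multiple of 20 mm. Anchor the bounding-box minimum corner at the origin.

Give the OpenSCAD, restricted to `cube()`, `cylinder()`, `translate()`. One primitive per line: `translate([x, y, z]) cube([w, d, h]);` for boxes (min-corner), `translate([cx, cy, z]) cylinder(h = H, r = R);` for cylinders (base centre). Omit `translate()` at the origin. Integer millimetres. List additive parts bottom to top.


cube([320, 300, 40]);
translate([80, 60, 40]) cube([200, 220, 100]);


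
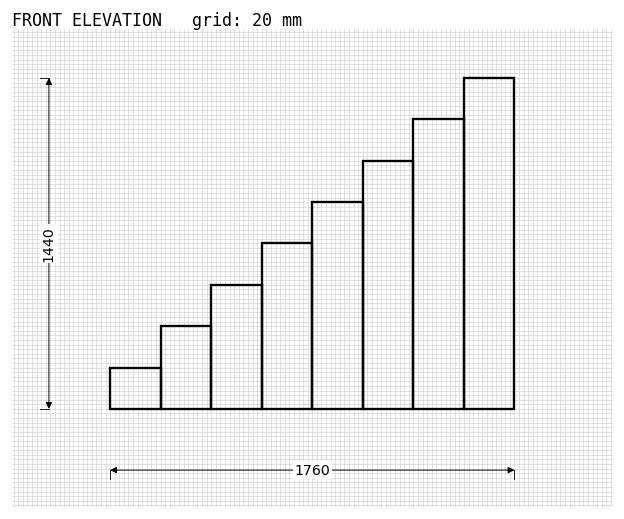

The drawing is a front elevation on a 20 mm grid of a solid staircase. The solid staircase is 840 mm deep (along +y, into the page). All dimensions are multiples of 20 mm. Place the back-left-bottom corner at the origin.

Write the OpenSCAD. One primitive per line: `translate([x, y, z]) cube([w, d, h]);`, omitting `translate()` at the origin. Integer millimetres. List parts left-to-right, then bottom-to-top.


cube([220, 840, 180]);
translate([220, 0, 0]) cube([220, 840, 360]);
translate([440, 0, 0]) cube([220, 840, 540]);
translate([660, 0, 0]) cube([220, 840, 720]);
translate([880, 0, 0]) cube([220, 840, 900]);
translate([1100, 0, 0]) cube([220, 840, 1080]);
translate([1320, 0, 0]) cube([220, 840, 1260]);
translate([1540, 0, 0]) cube([220, 840, 1440]);


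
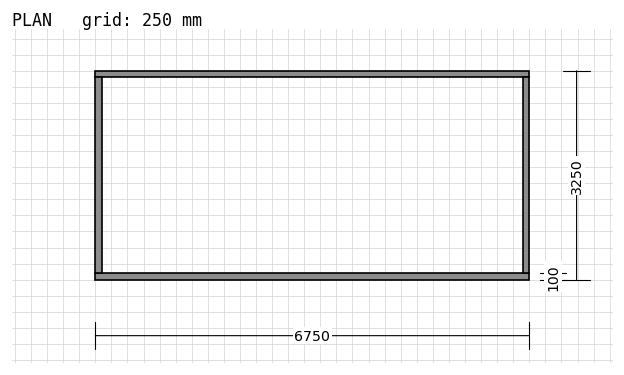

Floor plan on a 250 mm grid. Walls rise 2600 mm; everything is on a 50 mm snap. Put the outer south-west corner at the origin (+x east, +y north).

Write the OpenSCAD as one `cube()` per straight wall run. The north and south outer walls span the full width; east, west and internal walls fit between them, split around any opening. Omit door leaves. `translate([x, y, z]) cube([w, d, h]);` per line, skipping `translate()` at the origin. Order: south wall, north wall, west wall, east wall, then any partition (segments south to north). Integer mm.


cube([6750, 100, 2600]);
translate([0, 3150, 0]) cube([6750, 100, 2600]);
translate([0, 100, 0]) cube([100, 3050, 2600]);
translate([6650, 100, 0]) cube([100, 3050, 2600]);
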